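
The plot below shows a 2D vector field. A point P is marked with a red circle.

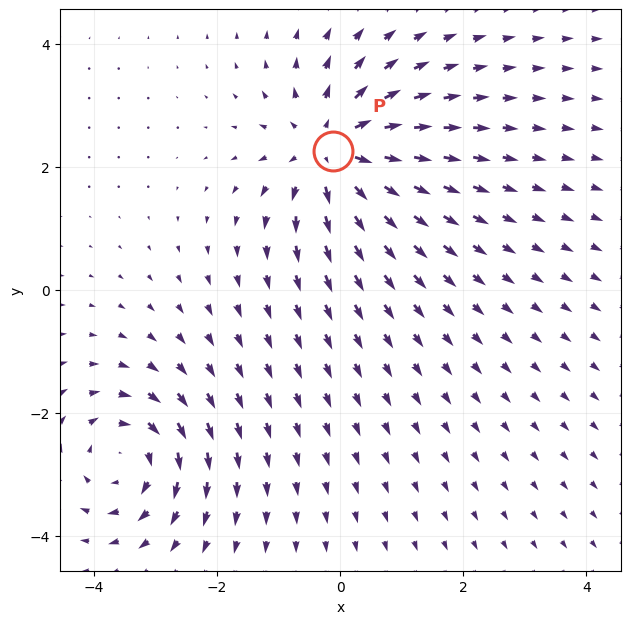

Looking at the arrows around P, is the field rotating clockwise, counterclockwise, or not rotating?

not rotating

Near P at (-0.1, 2.3) the arrows show no circulation. The curl there is ≈0.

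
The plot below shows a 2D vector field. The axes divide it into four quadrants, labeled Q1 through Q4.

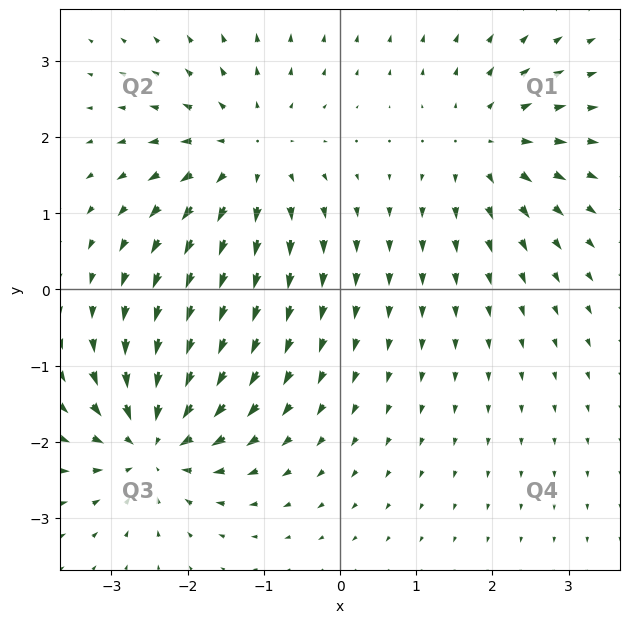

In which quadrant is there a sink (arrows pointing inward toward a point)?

Q3

The sink sits at approximately (-2.4, -2.0), which lies in quadrant Q3. The divergence there is about -7, negative as expected for a sink.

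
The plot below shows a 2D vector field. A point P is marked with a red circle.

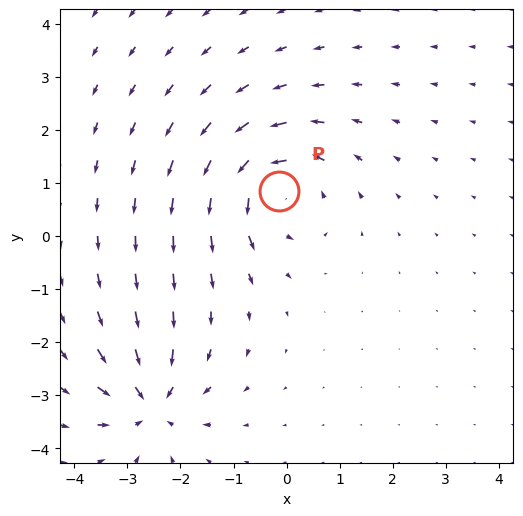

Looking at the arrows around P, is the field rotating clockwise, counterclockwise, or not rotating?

counterclockwise

Near P at (-0.1, 0.9) the arrows circulate counterclockwise. The curl (z-component) there is about +5; positive curl means counterclockwise rotation.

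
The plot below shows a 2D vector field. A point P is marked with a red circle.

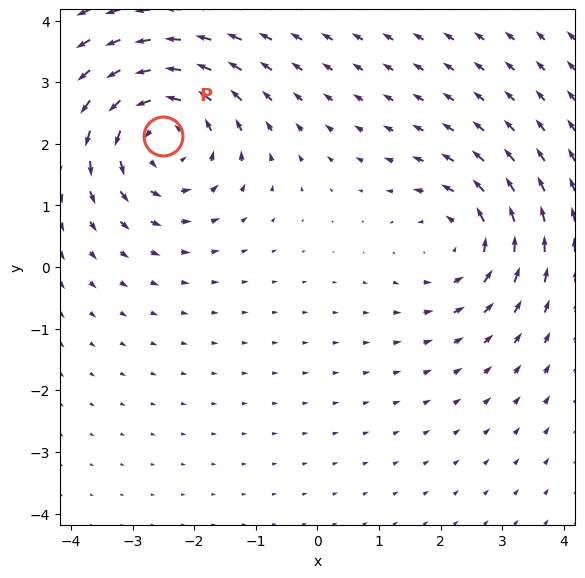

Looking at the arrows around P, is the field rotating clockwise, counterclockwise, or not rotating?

Near P at (-2.5, 2.1) the arrows circulate counterclockwise. The curl (z-component) there is about +4; positive curl means counterclockwise rotation.

counterclockwise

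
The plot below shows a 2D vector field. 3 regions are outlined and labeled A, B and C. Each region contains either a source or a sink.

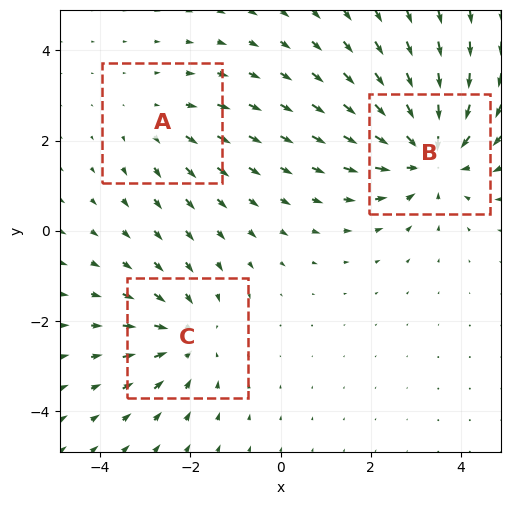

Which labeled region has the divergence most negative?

Divergence at each region's feature centre — A: about +2, B: about -4, C: about -3. Region B is most negative.

B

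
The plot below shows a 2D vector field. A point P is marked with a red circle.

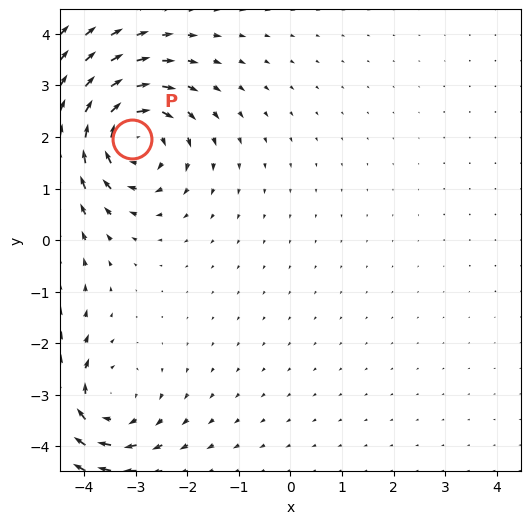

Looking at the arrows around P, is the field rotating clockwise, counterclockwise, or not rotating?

clockwise

Near P at (-3.1, 2.0) the arrows circulate clockwise. The curl (z-component) there is about -4; negative curl means clockwise rotation.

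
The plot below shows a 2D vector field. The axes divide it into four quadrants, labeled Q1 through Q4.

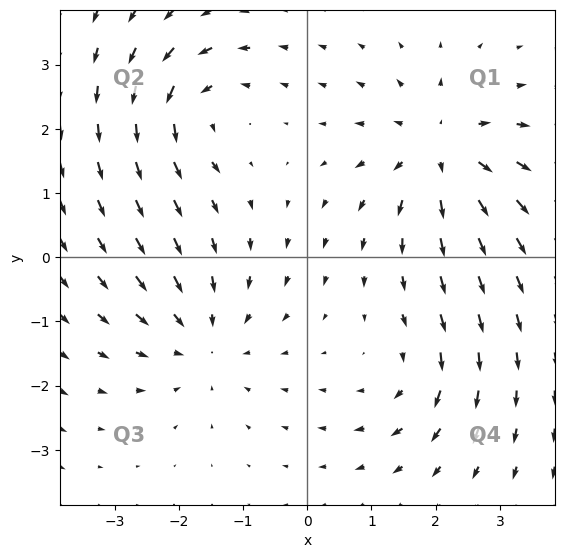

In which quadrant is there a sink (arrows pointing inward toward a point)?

The sink sits at approximately (-1.6, -1.3), which lies in quadrant Q3. The divergence there is about -4, negative as expected for a sink.

Q3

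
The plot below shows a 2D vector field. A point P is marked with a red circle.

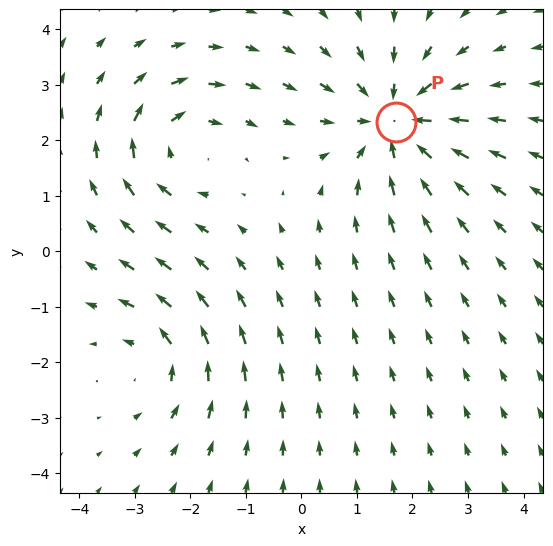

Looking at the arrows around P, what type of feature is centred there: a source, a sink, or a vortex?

At P (1.7, 2.3) the arrows converge inward. Divergence about -4, curl ≈0 — negative divergence with near-zero curl is a sink.

sink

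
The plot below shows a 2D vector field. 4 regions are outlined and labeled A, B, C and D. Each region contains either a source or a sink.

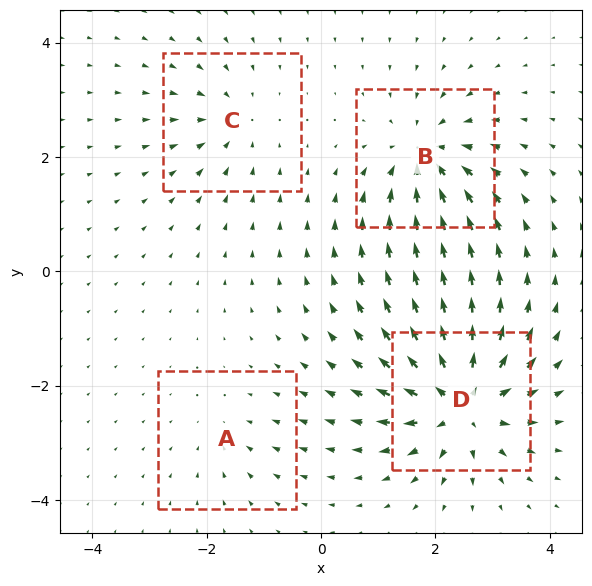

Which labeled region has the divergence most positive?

D

Divergence at each region's feature centre — A: about -2, B: about -6, C: about -4, D: about +9. Region D is most positive.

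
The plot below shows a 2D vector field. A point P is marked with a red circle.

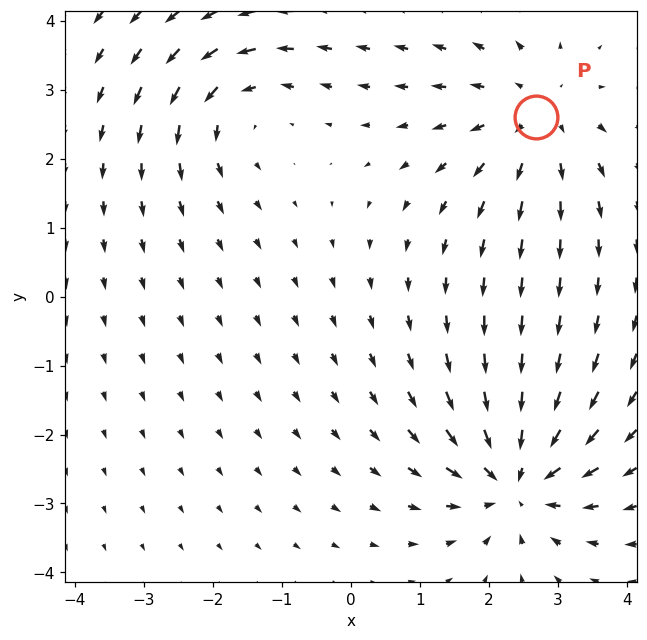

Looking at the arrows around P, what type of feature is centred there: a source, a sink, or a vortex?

source

At P (2.7, 2.6) the arrows spread outward. Divergence about +3, curl ≈0 — positive divergence with near-zero curl is a source.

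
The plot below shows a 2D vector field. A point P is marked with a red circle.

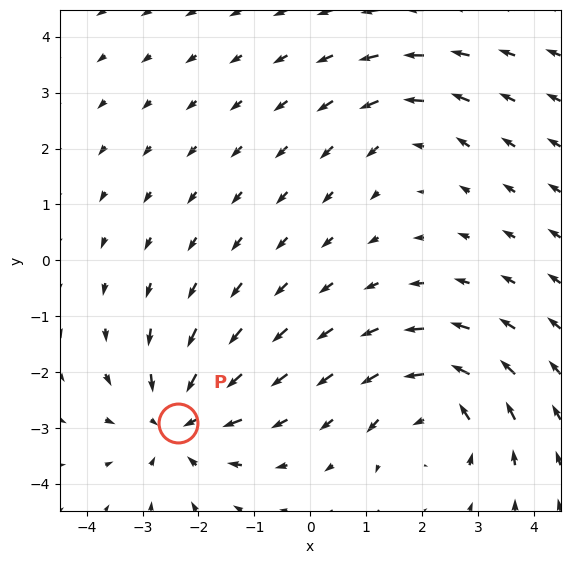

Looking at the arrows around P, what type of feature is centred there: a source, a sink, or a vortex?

At P (-2.4, -2.9) the arrows converge inward. Divergence about -5, curl ≈0 — negative divergence with near-zero curl is a sink.

sink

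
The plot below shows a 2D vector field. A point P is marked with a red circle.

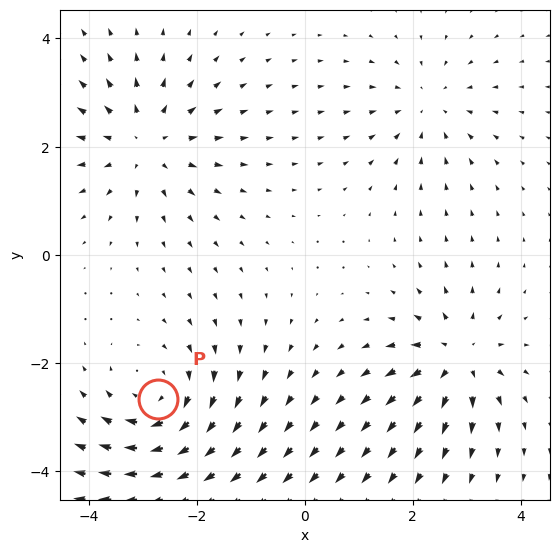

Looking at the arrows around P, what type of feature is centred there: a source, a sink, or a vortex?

vortex

At P (-2.7, -2.7) the arrows circulate clockwise. Divergence ≈0, curl about -4 — near-zero divergence with nonzero curl is a vortex.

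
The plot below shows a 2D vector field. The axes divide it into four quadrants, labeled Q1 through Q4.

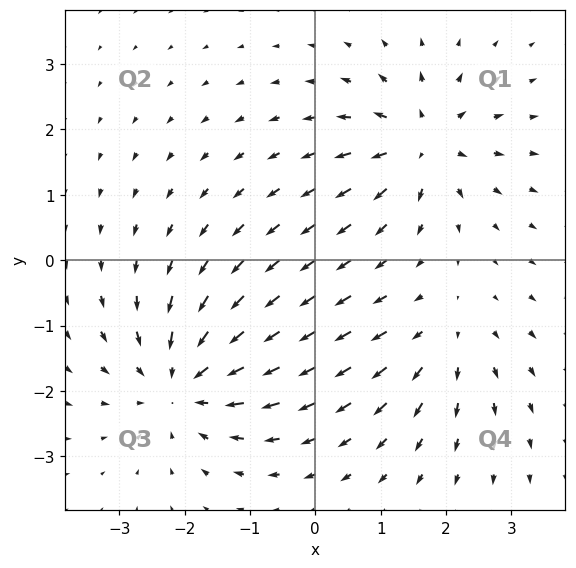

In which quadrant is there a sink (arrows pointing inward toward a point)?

Q3

The sink sits at approximately (-2.0, -1.9), which lies in quadrant Q3. The divergence there is about -4, negative as expected for a sink.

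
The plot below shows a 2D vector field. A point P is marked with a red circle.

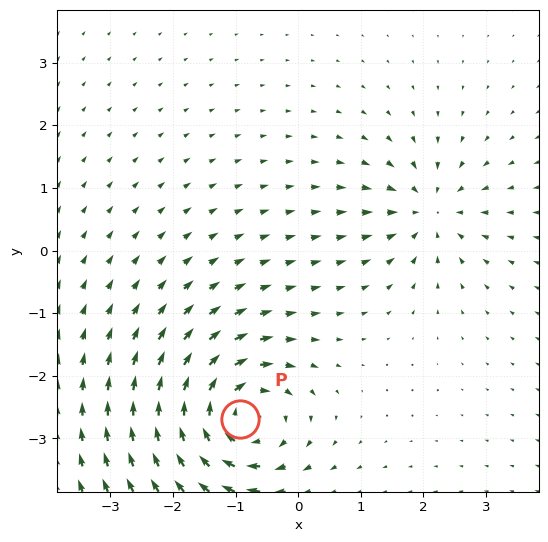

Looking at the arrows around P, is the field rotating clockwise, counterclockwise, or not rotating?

Near P at (-0.9, -2.7) the arrows circulate clockwise. The curl (z-component) there is about -6; negative curl means clockwise rotation.

clockwise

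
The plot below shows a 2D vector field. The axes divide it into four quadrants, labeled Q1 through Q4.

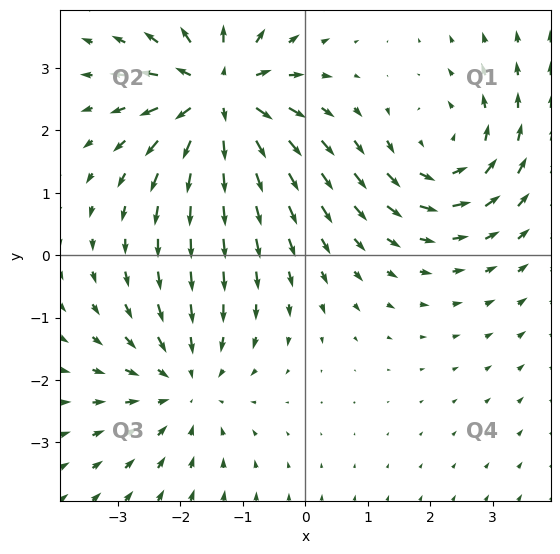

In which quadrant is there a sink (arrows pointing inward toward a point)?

The sink sits at approximately (-1.9, -2.1), which lies in quadrant Q3. The divergence there is about -3, negative as expected for a sink.

Q3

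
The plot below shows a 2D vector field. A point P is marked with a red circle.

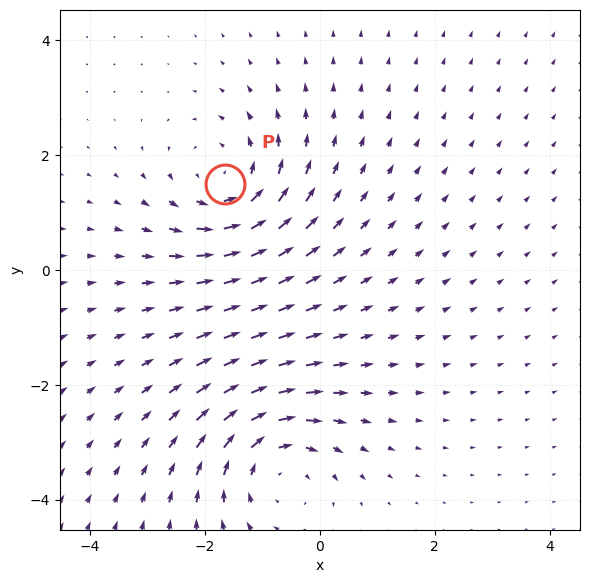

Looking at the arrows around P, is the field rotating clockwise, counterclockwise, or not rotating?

counterclockwise

Near P at (-1.6, 1.5) the arrows circulate counterclockwise. The curl (z-component) there is about +4; positive curl means counterclockwise rotation.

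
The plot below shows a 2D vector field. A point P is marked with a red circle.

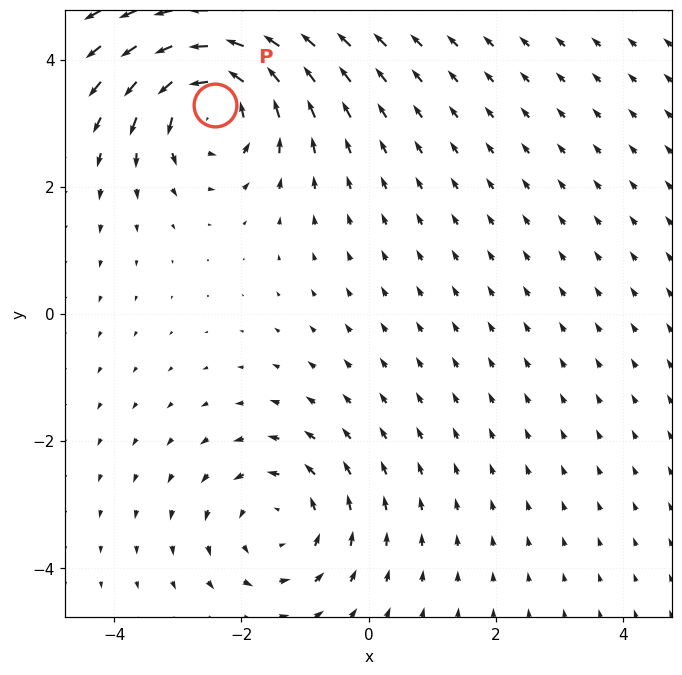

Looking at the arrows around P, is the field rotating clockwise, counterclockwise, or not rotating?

Near P at (-2.4, 3.3) the arrows circulate counterclockwise. The curl (z-component) there is about +5; positive curl means counterclockwise rotation.

counterclockwise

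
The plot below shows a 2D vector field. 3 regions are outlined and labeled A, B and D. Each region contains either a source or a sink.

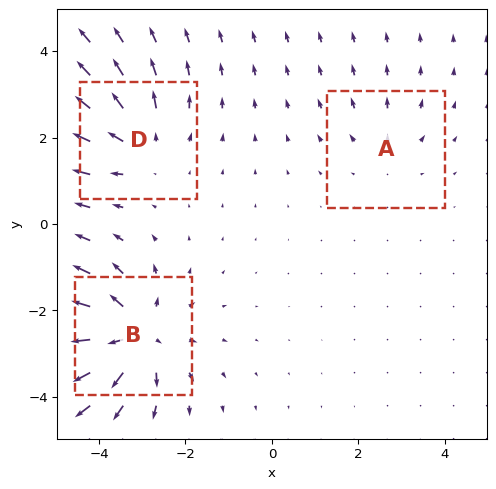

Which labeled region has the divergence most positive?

Divergence at each region's feature centre — A: about +2, B: about +5, D: about +3. Region B is most positive.

B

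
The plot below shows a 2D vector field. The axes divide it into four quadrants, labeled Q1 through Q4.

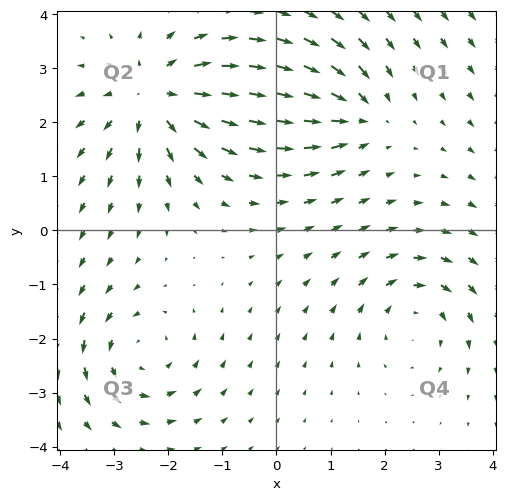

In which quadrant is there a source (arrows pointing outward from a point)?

Q2

The source sits at approximately (-2.3, 2.5), which lies in quadrant Q2. The divergence there is about +5, positive as expected for a source.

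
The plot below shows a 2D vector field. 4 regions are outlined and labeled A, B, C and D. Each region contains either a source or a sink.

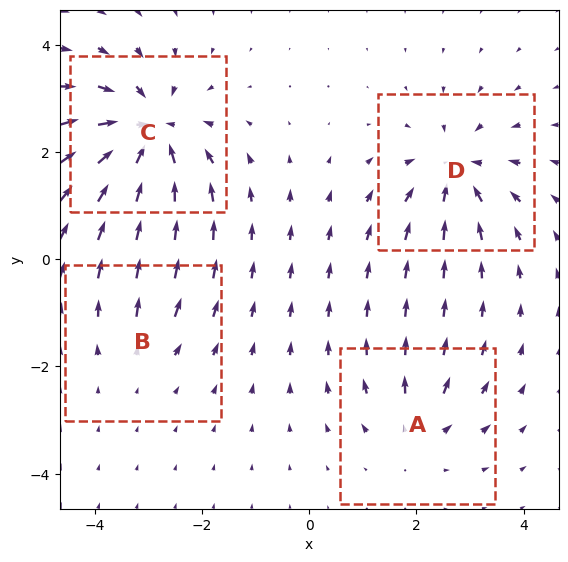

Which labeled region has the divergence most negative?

Divergence at each region's feature centre — A: about +4, B: about +2, C: about -7, D: about -5. Region C is most negative.

C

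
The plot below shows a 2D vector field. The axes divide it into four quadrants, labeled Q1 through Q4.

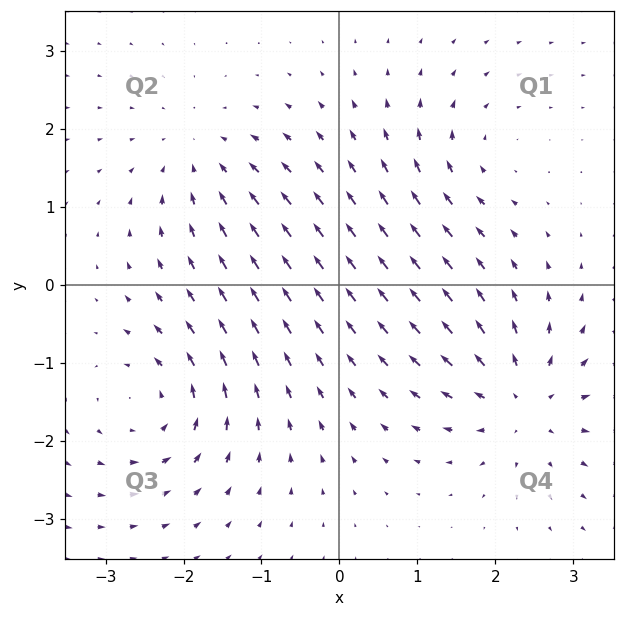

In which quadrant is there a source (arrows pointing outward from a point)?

Q4

The source sits at approximately (2.4, -1.5), which lies in quadrant Q4. The divergence there is about +6, positive as expected for a source.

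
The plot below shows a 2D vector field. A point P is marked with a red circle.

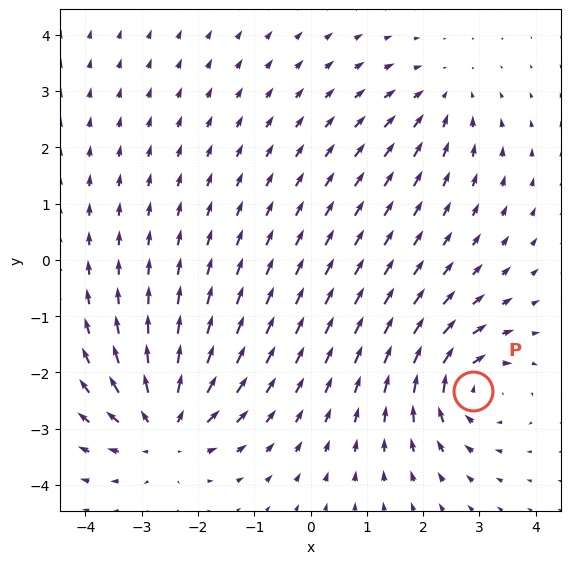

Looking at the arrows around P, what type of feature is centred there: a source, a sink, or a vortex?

At P (2.9, -2.3) the arrows circulate clockwise. Divergence ≈0, curl about -5 — near-zero divergence with nonzero curl is a vortex.

vortex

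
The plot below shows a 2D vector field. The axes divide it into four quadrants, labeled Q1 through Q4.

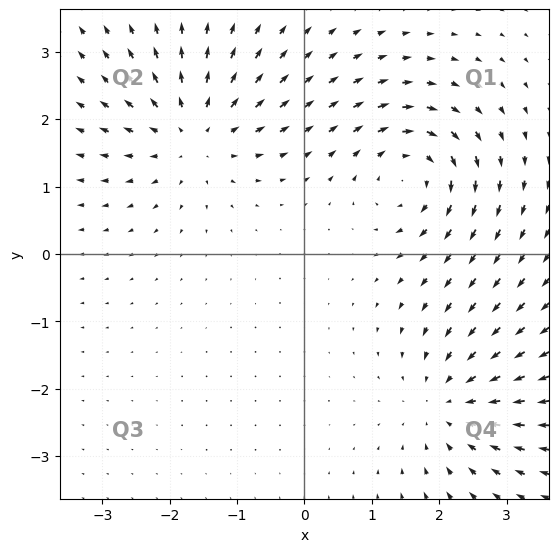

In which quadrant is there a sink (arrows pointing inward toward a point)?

The sink sits at approximately (2.2, -2.2), which lies in quadrant Q4. The divergence there is about -3, negative as expected for a sink.

Q4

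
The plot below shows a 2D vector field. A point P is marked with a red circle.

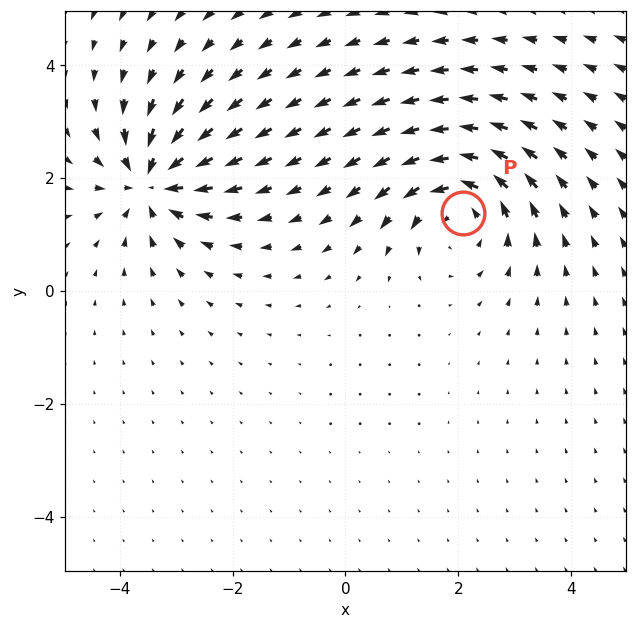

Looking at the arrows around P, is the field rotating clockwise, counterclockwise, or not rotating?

counterclockwise

Near P at (2.1, 1.4) the arrows circulate counterclockwise. The curl (z-component) there is about +5; positive curl means counterclockwise rotation.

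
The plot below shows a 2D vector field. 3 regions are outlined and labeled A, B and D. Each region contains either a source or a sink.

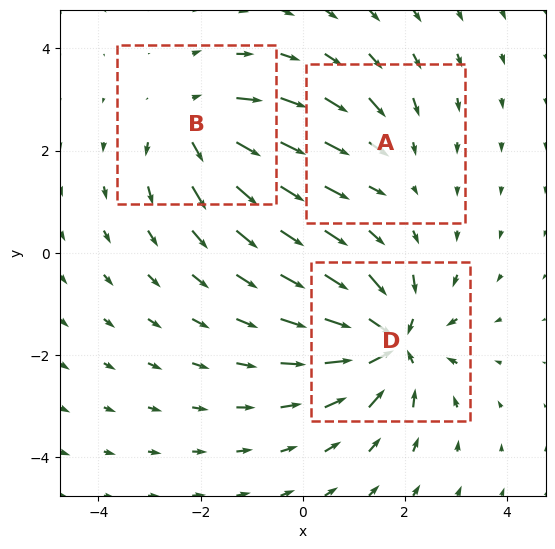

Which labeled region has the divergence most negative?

D

Divergence at each region's feature centre — A: about -2, B: about +4, D: about -5. Region D is most negative.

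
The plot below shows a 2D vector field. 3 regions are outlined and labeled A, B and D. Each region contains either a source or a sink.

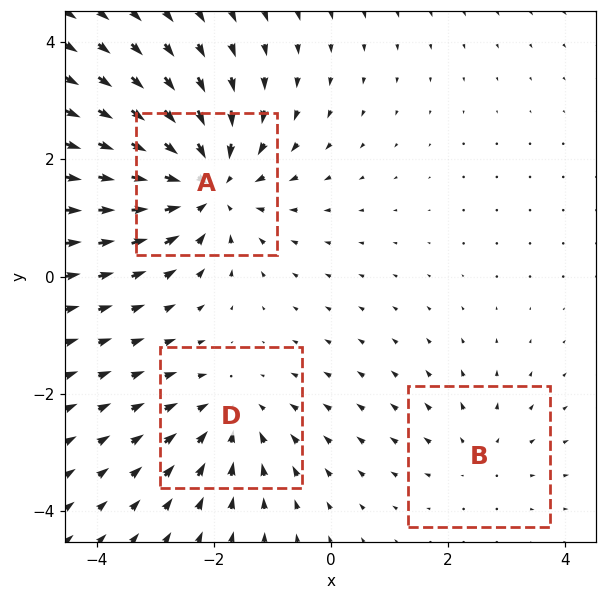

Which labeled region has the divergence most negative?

Divergence at each region's feature centre — A: about -5, B: about +2, D: about -3. Region A is most negative.

A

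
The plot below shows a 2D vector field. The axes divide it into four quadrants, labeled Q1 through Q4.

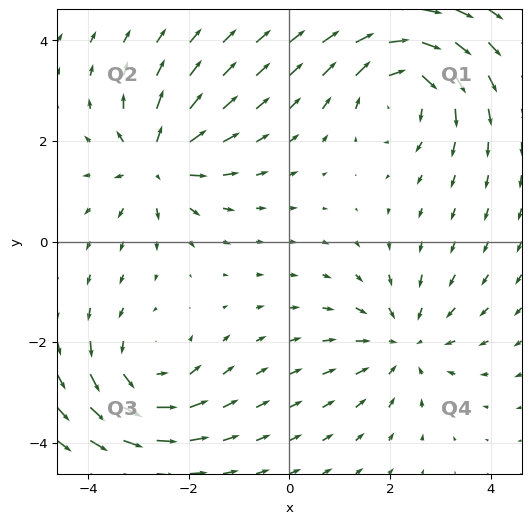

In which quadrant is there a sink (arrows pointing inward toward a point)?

The sink sits at approximately (2.3, -2.0), which lies in quadrant Q4. The divergence there is about -3, negative as expected for a sink.

Q4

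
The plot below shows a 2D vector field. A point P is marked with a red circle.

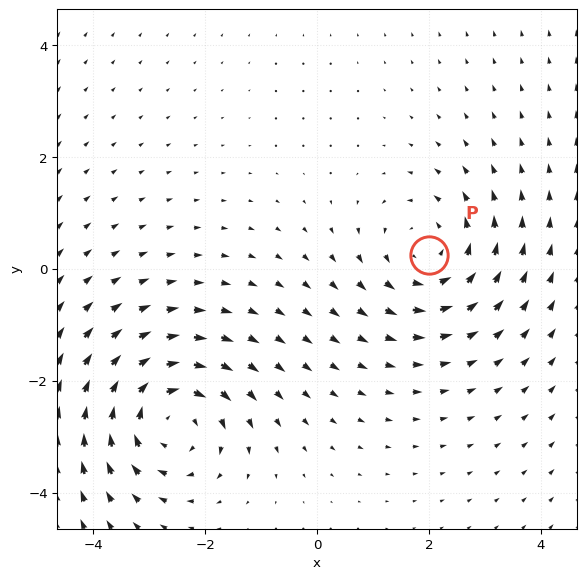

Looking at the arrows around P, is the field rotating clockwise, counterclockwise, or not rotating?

Near P at (2.0, 0.2) the arrows circulate counterclockwise. The curl (z-component) there is about +2; positive curl means counterclockwise rotation.

counterclockwise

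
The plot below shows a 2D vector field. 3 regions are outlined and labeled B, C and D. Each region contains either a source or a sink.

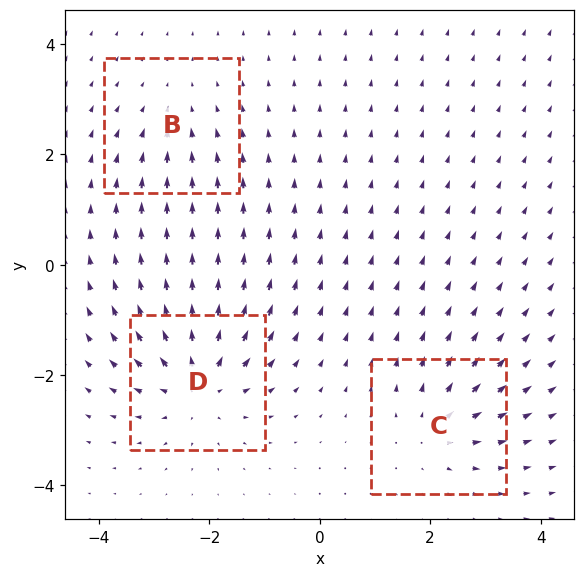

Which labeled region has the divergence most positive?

Divergence at each region's feature centre — B: about -2, C: about +3, D: about +5. Region D is most positive.

D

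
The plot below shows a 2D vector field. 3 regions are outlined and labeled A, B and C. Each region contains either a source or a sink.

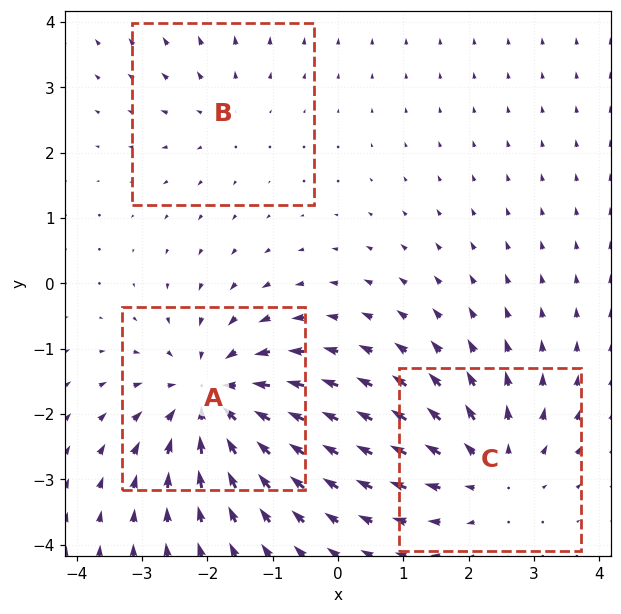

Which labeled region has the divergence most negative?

A

Divergence at each region's feature centre — A: about -5, B: about +2, C: about +3. Region A is most negative.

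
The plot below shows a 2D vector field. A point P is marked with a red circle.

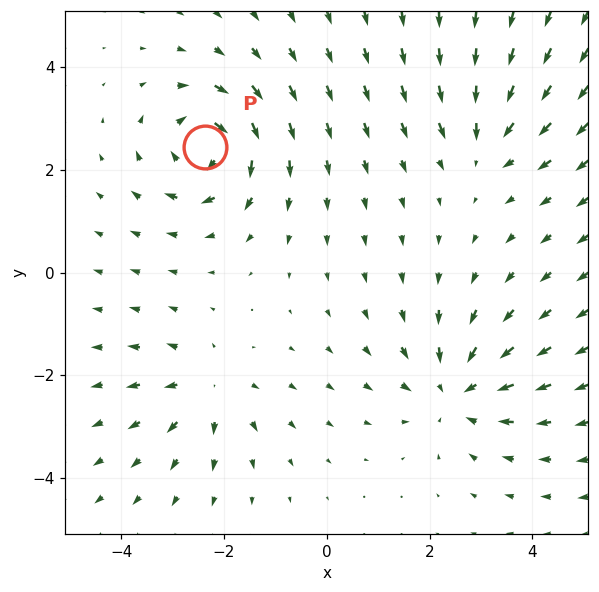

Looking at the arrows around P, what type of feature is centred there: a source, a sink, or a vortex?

vortex

At P (-2.4, 2.4) the arrows circulate clockwise. Divergence ≈0, curl about -6 — near-zero divergence with nonzero curl is a vortex.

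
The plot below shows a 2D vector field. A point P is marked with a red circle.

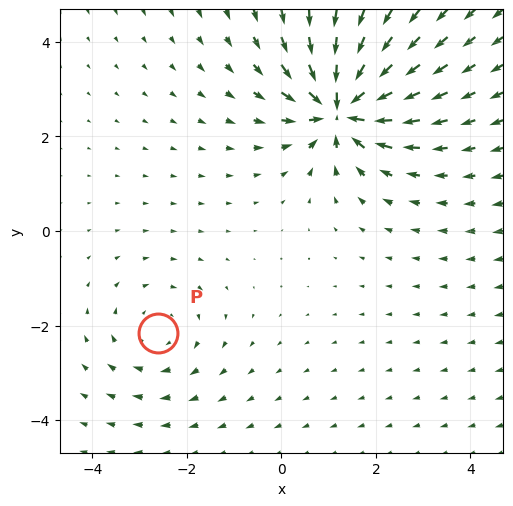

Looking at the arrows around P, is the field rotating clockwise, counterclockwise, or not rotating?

Near P at (-2.6, -2.2) the arrows circulate clockwise. The curl (z-component) there is about -2; negative curl means clockwise rotation.

clockwise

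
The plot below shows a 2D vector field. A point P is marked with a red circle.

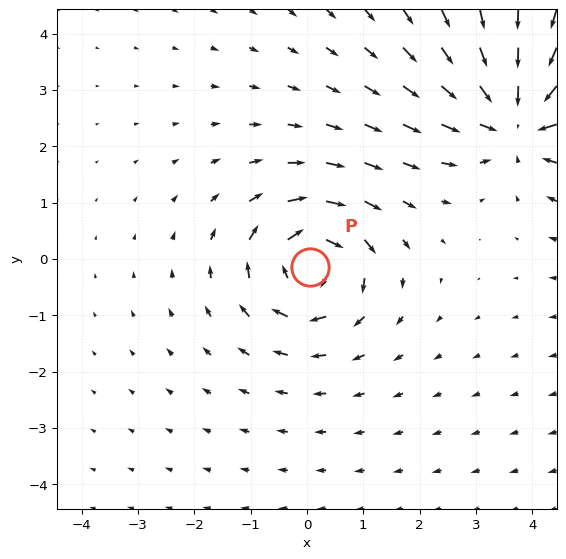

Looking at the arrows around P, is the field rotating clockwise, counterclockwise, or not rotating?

Near P at (0.0, -0.1) the arrows circulate clockwise. The curl (z-component) there is about -4; negative curl means clockwise rotation.

clockwise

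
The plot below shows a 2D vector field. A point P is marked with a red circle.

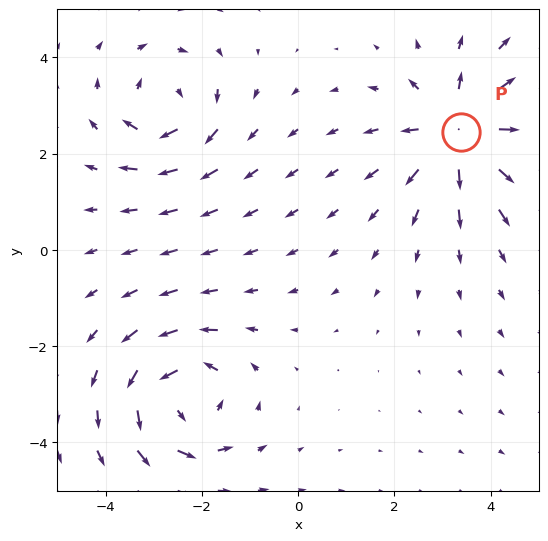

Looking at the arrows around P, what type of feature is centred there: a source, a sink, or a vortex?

source

At P (3.4, 2.4) the arrows spread outward. Divergence about +5, curl ≈0 — positive divergence with near-zero curl is a source.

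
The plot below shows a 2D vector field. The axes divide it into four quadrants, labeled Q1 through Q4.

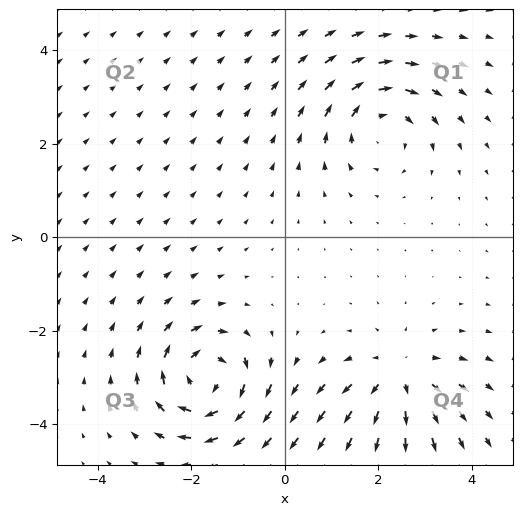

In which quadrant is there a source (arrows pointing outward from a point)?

Q4

The source sits at approximately (2.4, -3.0), which lies in quadrant Q4. The divergence there is about +4, positive as expected for a source.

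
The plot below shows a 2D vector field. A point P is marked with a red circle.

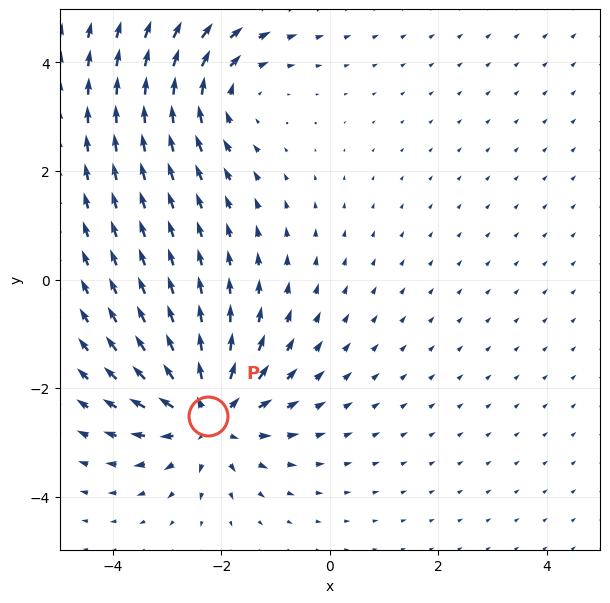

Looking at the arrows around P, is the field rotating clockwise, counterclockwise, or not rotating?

not rotating

Near P at (-2.2, -2.5) the arrows show no circulation. The curl there is ≈0.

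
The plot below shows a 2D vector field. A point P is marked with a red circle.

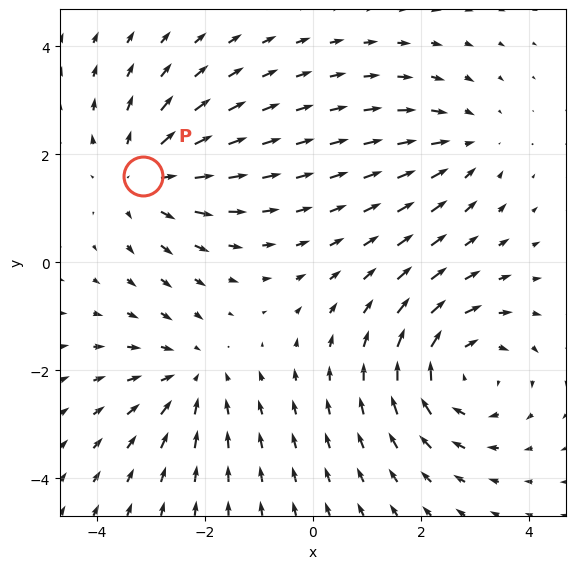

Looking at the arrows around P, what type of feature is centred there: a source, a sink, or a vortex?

At P (-3.2, 1.6) the arrows spread outward. Divergence about +3, curl ≈0 — positive divergence with near-zero curl is a source.

source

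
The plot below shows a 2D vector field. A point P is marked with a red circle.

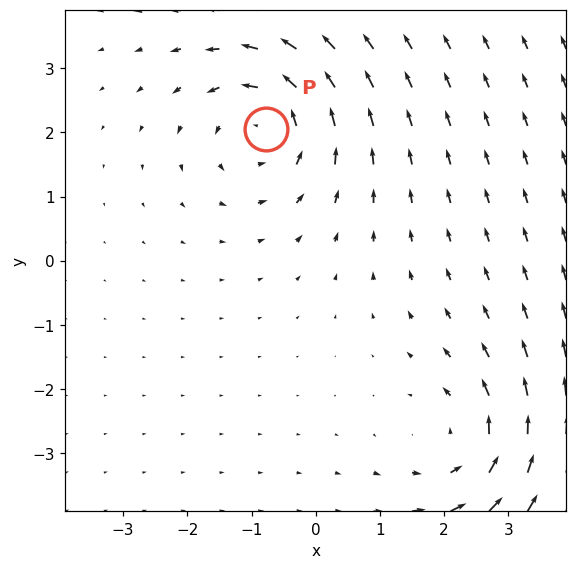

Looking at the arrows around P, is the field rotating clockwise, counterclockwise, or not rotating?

counterclockwise

Near P at (-0.8, 2.1) the arrows circulate counterclockwise. The curl (z-component) there is about +3; positive curl means counterclockwise rotation.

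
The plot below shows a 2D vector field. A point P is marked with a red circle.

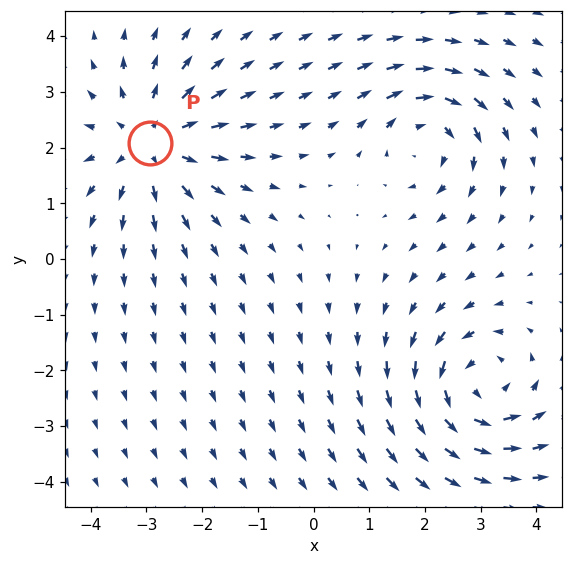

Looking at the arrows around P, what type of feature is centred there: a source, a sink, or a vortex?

At P (-2.9, 2.1) the arrows spread outward. Divergence about +5, curl ≈0 — positive divergence with near-zero curl is a source.

source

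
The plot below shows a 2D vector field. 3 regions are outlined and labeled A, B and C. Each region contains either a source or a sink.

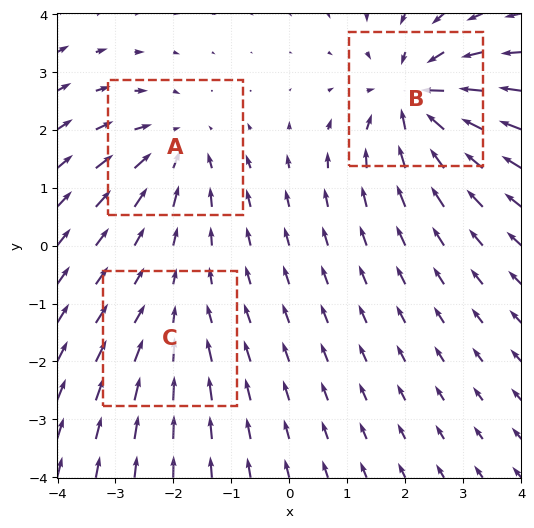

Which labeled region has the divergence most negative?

Divergence at each region's feature centre — A: about -3, B: about -5, C: about -2. Region B is most negative.

B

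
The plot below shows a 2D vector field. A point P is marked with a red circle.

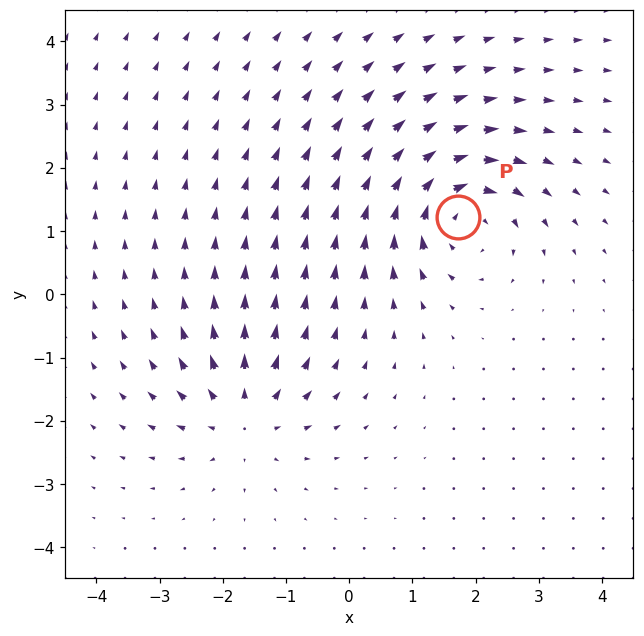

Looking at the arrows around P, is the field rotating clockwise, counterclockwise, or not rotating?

clockwise

Near P at (1.7, 1.2) the arrows circulate clockwise. The curl (z-component) there is about -4; negative curl means clockwise rotation.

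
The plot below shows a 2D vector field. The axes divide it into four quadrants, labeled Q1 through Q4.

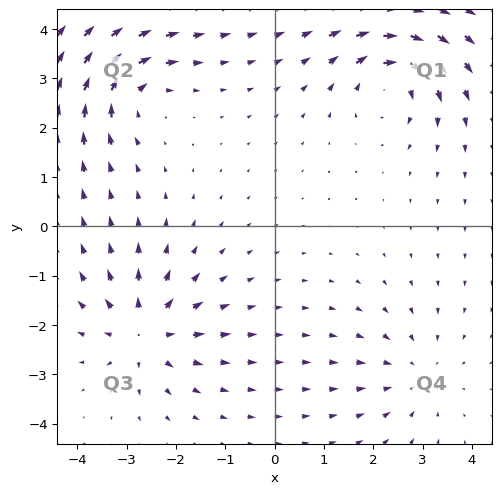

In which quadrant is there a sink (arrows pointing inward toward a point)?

The sink sits at approximately (2.9, -3.0), which lies in quadrant Q4. The divergence there is about -2, negative as expected for a sink.

Q4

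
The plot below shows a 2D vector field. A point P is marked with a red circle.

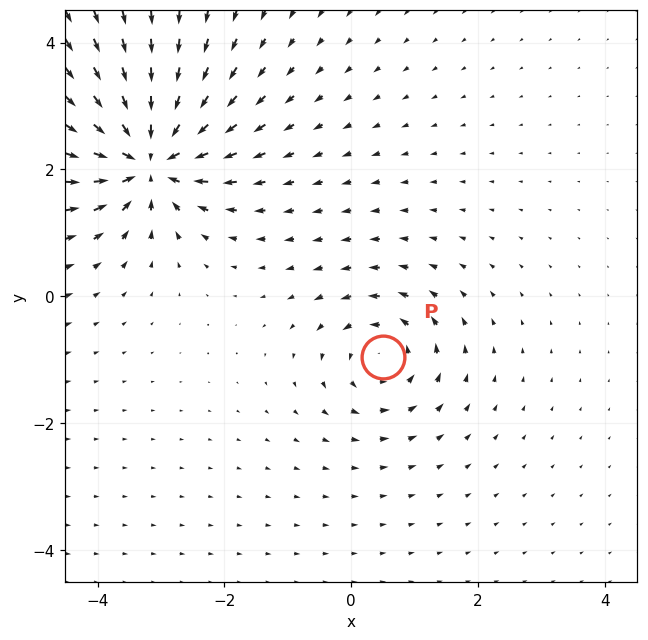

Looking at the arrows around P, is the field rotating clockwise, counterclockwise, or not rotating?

counterclockwise

Near P at (0.5, -1.0) the arrows circulate counterclockwise. The curl (z-component) there is about +4; positive curl means counterclockwise rotation.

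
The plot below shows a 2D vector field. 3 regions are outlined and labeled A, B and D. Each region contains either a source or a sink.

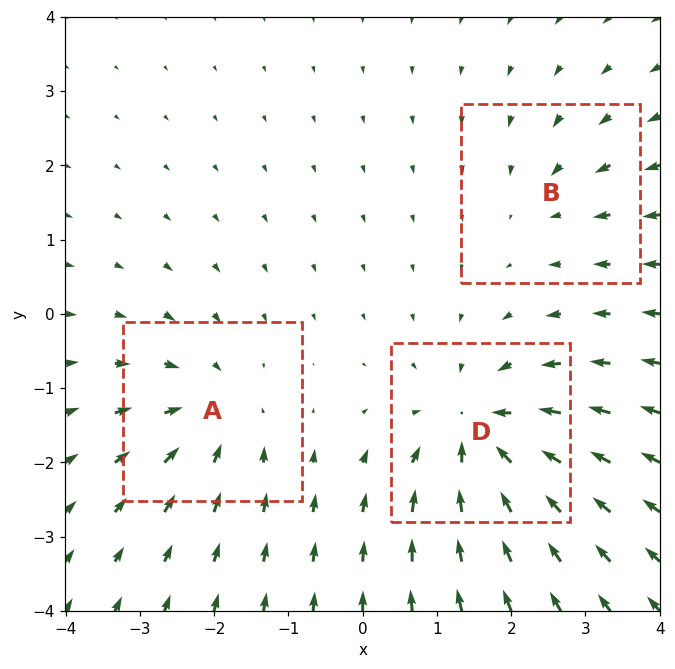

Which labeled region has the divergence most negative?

D

Divergence at each region's feature centre — A: about -4, B: about -2, D: about -5. Region D is most negative.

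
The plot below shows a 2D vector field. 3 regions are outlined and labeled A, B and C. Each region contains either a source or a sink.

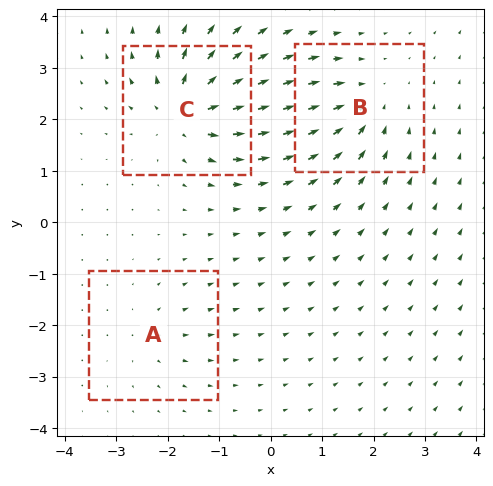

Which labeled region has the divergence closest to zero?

A

Divergence at each region's feature centre — A: about +2, B: about -4, C: about +6. Region A is closest to zero.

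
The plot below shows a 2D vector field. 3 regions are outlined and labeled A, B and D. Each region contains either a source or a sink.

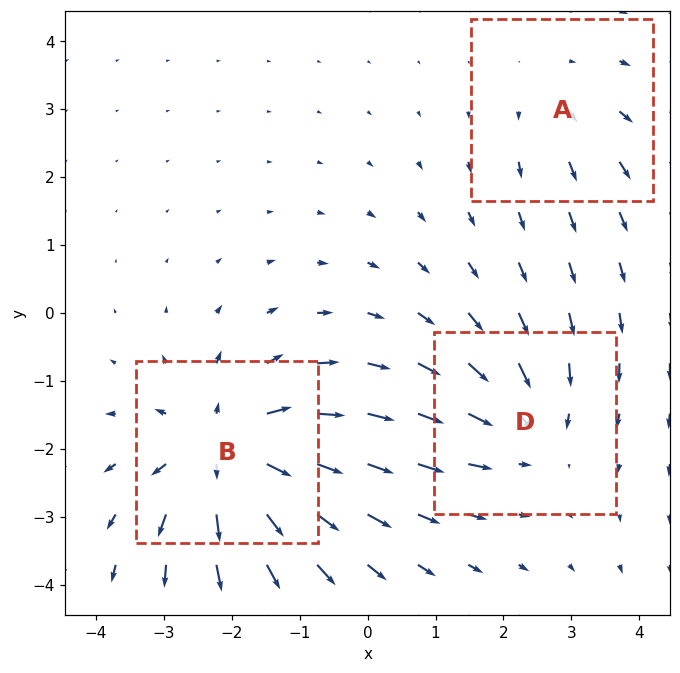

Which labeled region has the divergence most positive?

B

Divergence at each region's feature centre — A: about +2, B: about +6, D: about -3. Region B is most positive.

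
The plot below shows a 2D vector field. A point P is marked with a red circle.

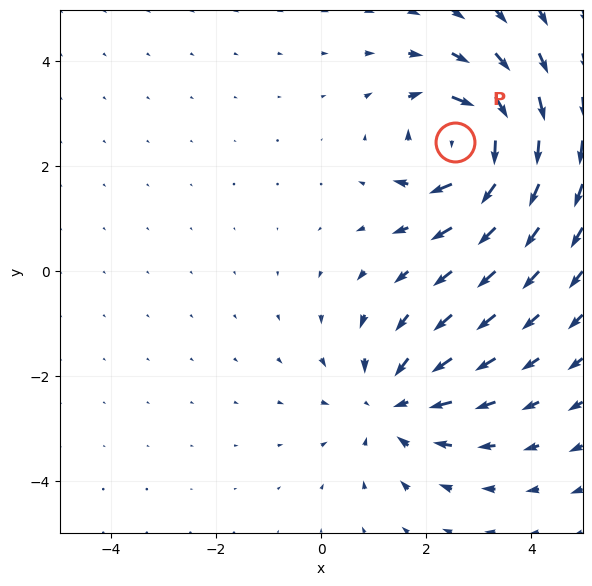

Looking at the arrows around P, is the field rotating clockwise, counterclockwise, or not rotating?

Near P at (2.6, 2.5) the arrows circulate clockwise. The curl (z-component) there is about -6; negative curl means clockwise rotation.

clockwise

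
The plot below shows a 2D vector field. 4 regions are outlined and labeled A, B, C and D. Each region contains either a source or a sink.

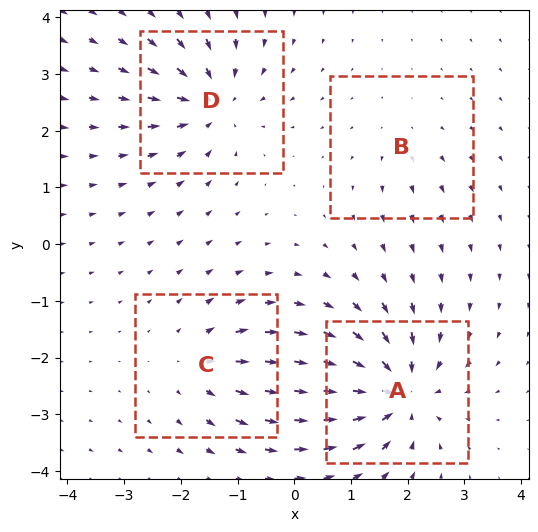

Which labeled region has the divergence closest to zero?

Divergence at each region's feature centre — A: about -8, B: about +2, C: about +4, D: about -6. Region B is closest to zero.

B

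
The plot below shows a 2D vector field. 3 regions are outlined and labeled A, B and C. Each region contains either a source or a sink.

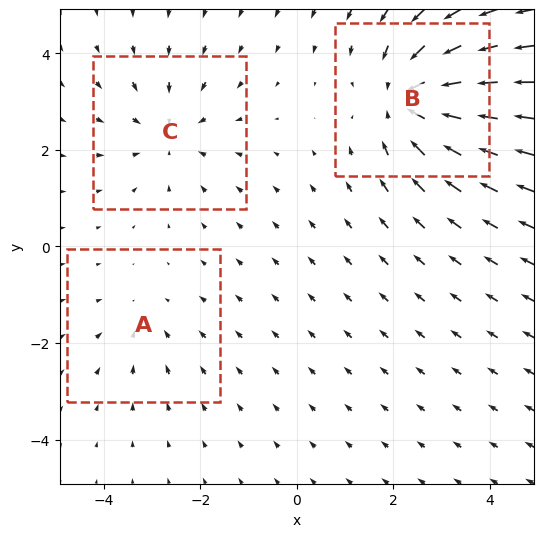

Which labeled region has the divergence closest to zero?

Divergence at each region's feature centre — A: about -2, B: about -5, C: about -3. Region A is closest to zero.

A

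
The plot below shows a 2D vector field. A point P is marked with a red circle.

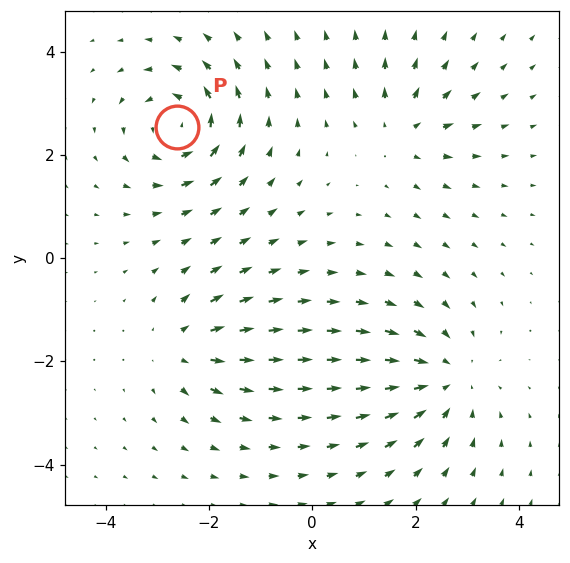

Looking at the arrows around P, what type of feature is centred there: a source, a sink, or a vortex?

At P (-2.6, 2.5) the arrows circulate counterclockwise. Divergence ≈0, curl about +6 — near-zero divergence with nonzero curl is a vortex.

vortex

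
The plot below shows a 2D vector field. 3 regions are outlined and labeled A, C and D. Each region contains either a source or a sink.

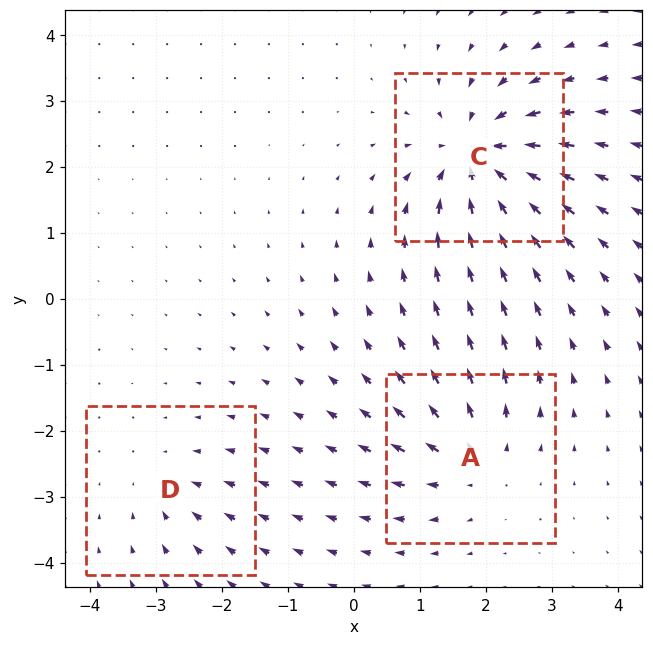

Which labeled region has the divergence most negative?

C

Divergence at each region's feature centre — A: about +4, C: about -6, D: about -2. Region C is most negative.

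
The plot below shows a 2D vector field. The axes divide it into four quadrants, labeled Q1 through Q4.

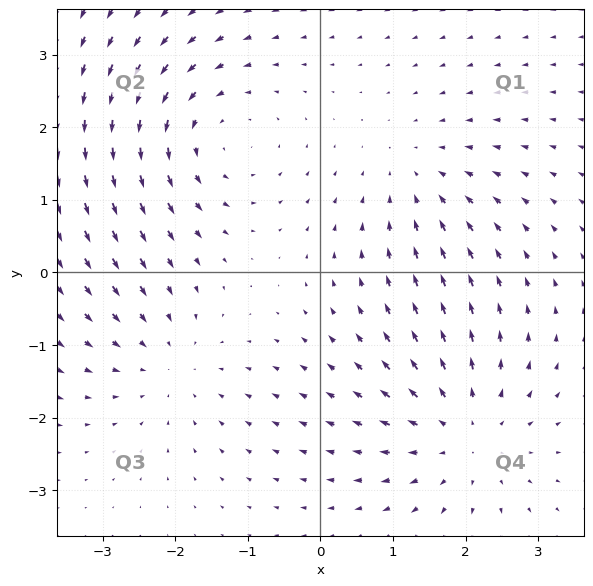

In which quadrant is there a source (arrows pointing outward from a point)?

The source sits at approximately (2.0, -2.2), which lies in quadrant Q4. The divergence there is about +4, positive as expected for a source.

Q4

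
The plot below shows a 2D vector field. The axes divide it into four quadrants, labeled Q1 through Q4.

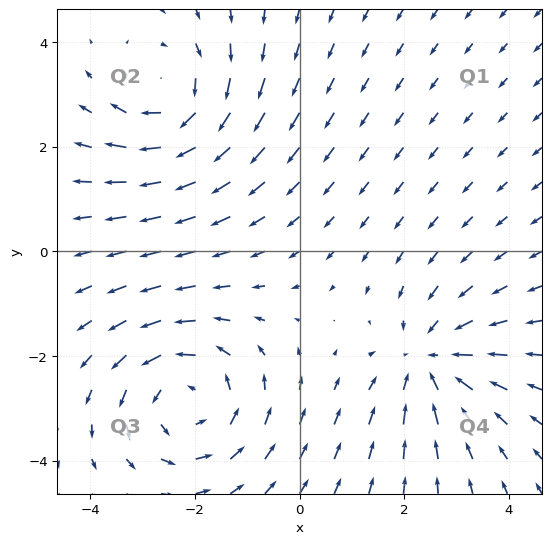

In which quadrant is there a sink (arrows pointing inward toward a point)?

The sink sits at approximately (2.5, -2.1), which lies in quadrant Q4. The divergence there is about -4, negative as expected for a sink.

Q4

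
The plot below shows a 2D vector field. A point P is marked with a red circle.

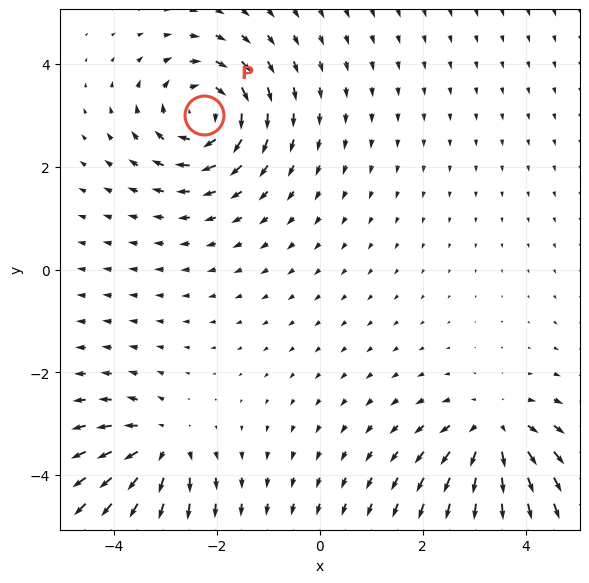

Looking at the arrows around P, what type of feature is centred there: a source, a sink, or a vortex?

At P (-2.2, 3.0) the arrows circulate clockwise. Divergence ≈0, curl about -5 — near-zero divergence with nonzero curl is a vortex.

vortex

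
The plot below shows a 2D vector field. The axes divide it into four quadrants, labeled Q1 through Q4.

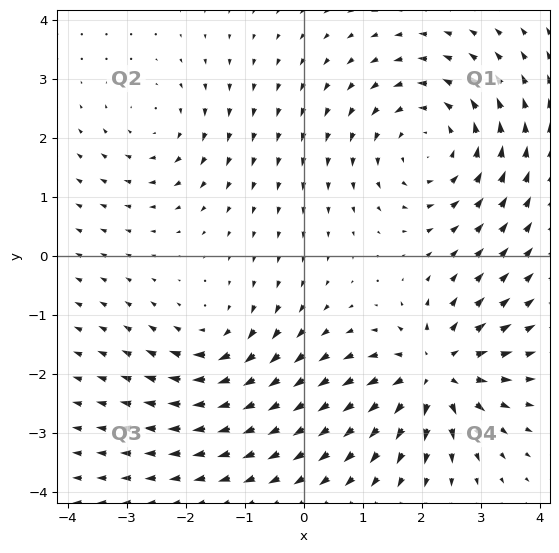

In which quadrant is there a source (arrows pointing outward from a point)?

The source sits at approximately (2.2, -2.0), which lies in quadrant Q4. The divergence there is about +6, positive as expected for a source.

Q4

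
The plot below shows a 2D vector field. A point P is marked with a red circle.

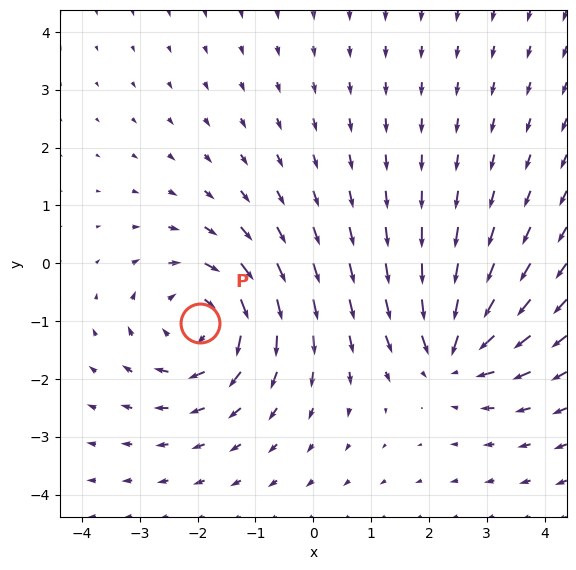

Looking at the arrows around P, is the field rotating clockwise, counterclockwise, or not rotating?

clockwise

Near P at (-2.0, -1.0) the arrows circulate clockwise. The curl (z-component) there is about -4; negative curl means clockwise rotation.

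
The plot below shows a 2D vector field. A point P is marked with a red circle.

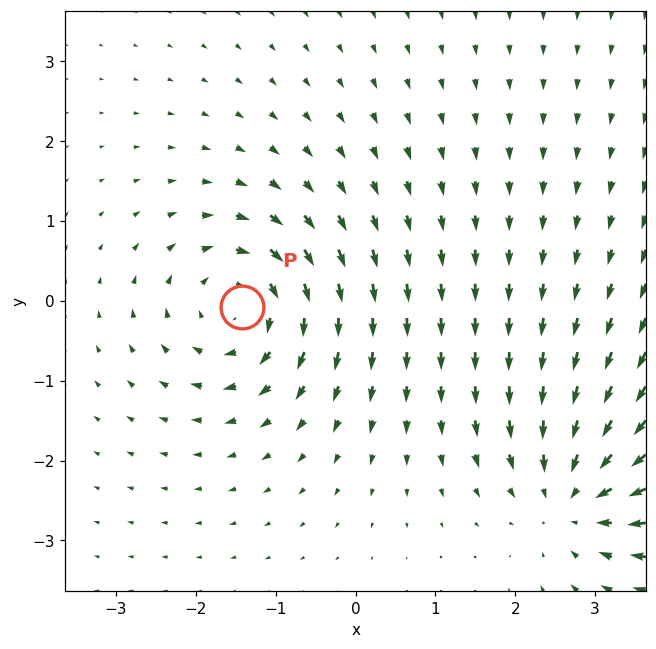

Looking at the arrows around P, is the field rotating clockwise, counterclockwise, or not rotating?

Near P at (-1.4, -0.1) the arrows circulate clockwise. The curl (z-component) there is about -4; negative curl means clockwise rotation.

clockwise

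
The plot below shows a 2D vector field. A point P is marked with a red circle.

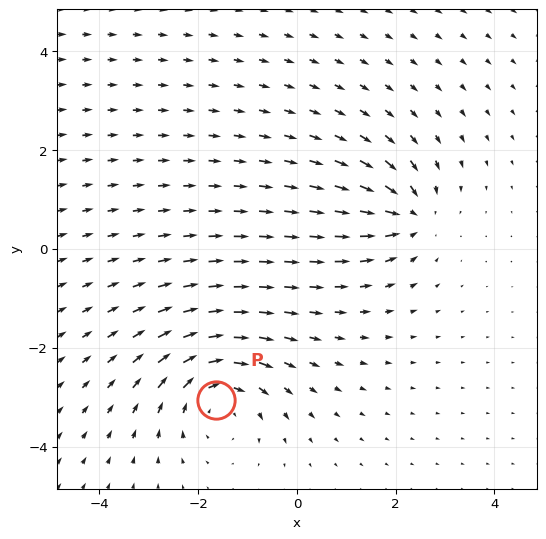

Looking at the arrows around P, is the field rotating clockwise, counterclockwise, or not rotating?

Near P at (-1.6, -3.0) the arrows circulate clockwise. The curl (z-component) there is about -4; negative curl means clockwise rotation.

clockwise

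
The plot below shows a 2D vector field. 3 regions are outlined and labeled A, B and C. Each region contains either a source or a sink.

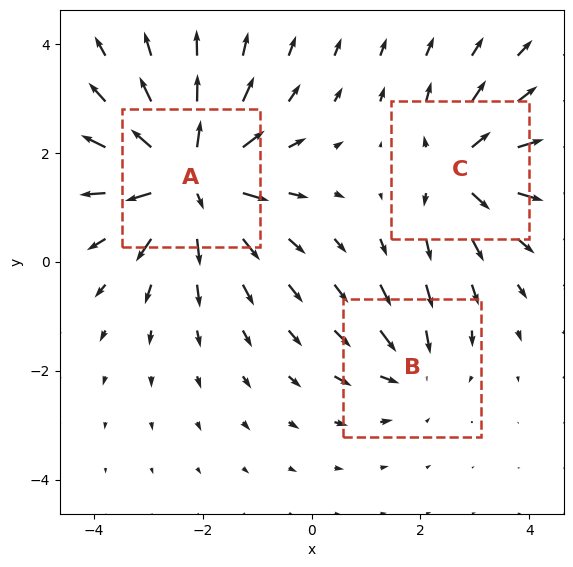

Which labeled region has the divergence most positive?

Divergence at each region's feature centre — A: about +6, B: about -3, C: about +4. Region A is most positive.

A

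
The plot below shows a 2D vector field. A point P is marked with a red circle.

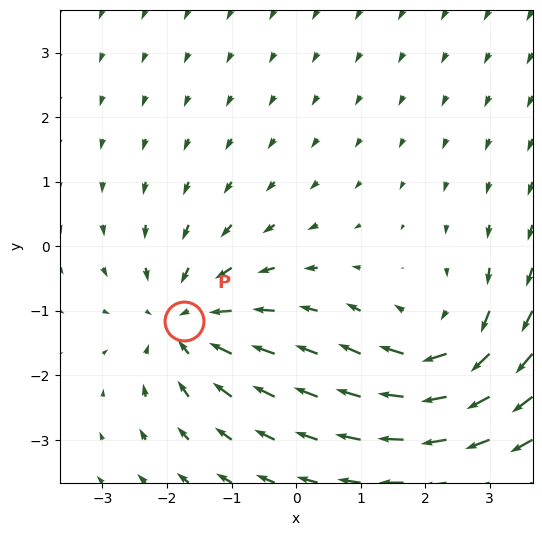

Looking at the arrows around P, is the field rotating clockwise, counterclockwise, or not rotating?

not rotating

Near P at (-1.7, -1.2) the arrows show no circulation. The curl there is ≈0.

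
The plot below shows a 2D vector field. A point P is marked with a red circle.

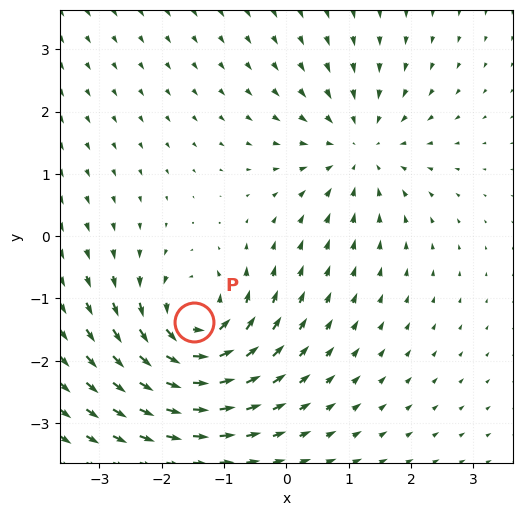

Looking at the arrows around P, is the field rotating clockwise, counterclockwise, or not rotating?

counterclockwise

Near P at (-1.5, -1.4) the arrows circulate counterclockwise. The curl (z-component) there is about +5; positive curl means counterclockwise rotation.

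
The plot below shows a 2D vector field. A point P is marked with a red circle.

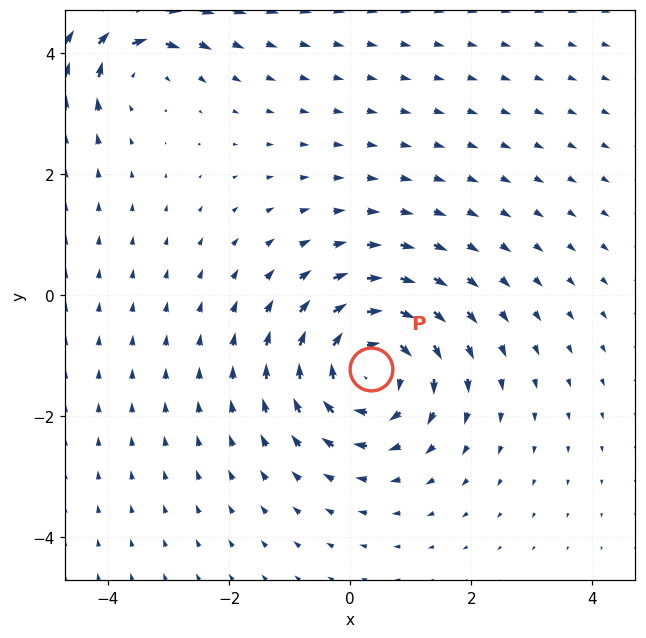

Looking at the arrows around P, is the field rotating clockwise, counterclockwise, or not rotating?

Near P at (0.3, -1.2) the arrows circulate clockwise. The curl (z-component) there is about -4; negative curl means clockwise rotation.

clockwise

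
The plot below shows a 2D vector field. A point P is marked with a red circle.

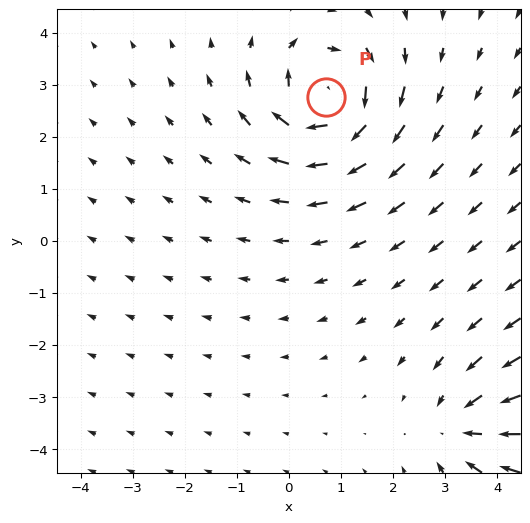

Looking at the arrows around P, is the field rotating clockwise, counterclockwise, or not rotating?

clockwise

Near P at (0.7, 2.8) the arrows circulate clockwise. The curl (z-component) there is about -6; negative curl means clockwise rotation.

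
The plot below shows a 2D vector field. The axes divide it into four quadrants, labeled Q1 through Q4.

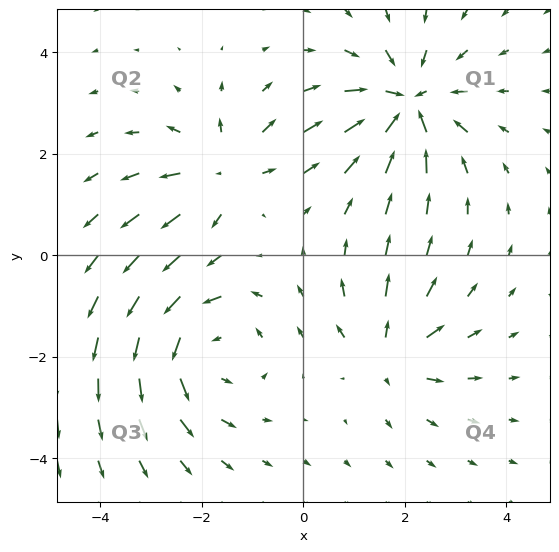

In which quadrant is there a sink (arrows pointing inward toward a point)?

Q1

The sink sits at approximately (2.0, 3.0), which lies in quadrant Q1. The divergence there is about -6, negative as expected for a sink.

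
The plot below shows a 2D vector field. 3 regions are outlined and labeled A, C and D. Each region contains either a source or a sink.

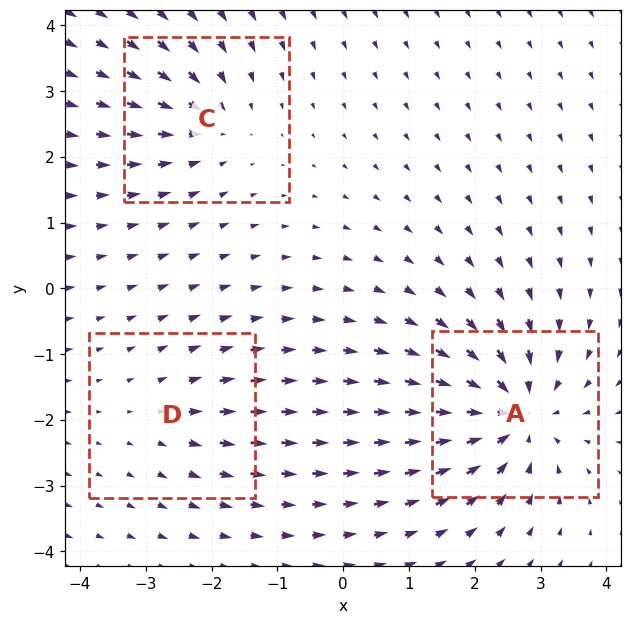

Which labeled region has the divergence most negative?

Divergence at each region's feature centre — A: about -6, C: about -3, D: about +2. Region A is most negative.

A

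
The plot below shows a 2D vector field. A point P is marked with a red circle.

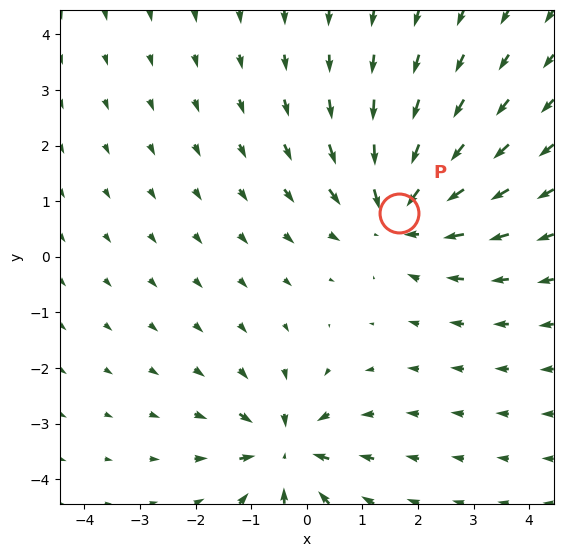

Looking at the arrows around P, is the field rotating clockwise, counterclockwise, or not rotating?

not rotating

Near P at (1.7, 0.8) the arrows show no circulation. The curl there is ≈0.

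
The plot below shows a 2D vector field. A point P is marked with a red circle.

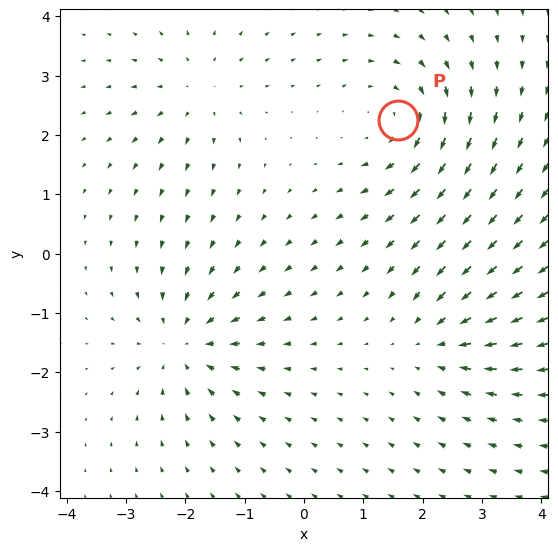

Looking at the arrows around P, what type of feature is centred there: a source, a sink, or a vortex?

vortex

At P (1.6, 2.2) the arrows circulate clockwise. Divergence ≈0, curl about -4 — near-zero divergence with nonzero curl is a vortex.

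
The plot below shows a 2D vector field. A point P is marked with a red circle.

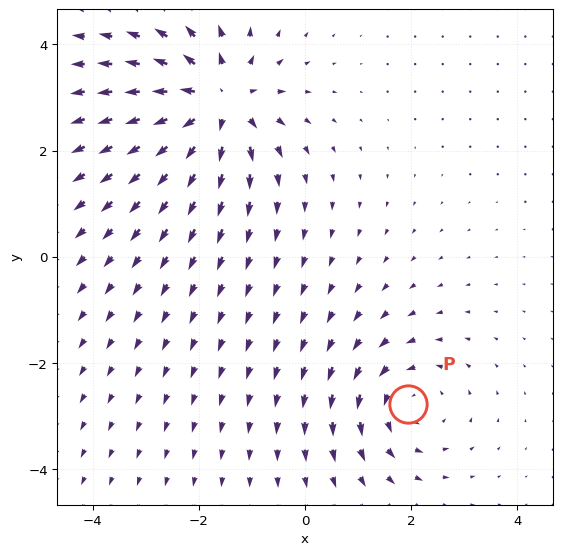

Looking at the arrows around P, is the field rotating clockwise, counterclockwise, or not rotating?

Near P at (1.9, -2.8) the arrows circulate counterclockwise. The curl (z-component) there is about +3; positive curl means counterclockwise rotation.

counterclockwise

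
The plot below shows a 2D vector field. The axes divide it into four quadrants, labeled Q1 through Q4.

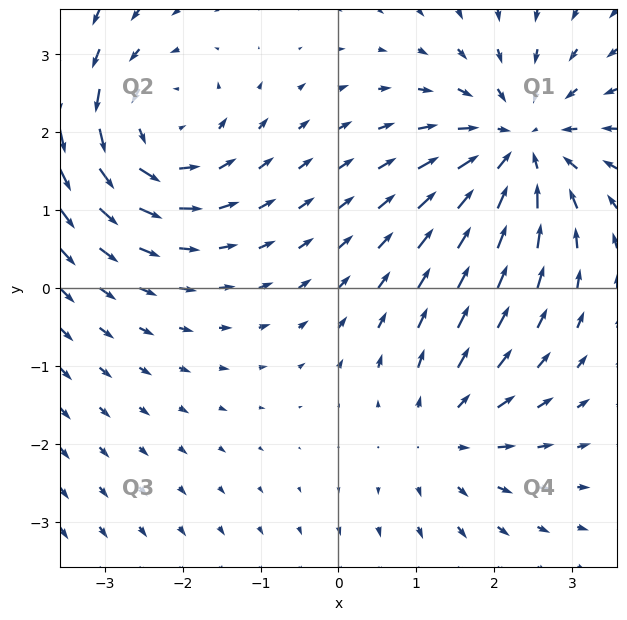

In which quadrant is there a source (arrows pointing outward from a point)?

The source sits at approximately (1.4, -1.9), which lies in quadrant Q4. The divergence there is about +3, positive as expected for a source.

Q4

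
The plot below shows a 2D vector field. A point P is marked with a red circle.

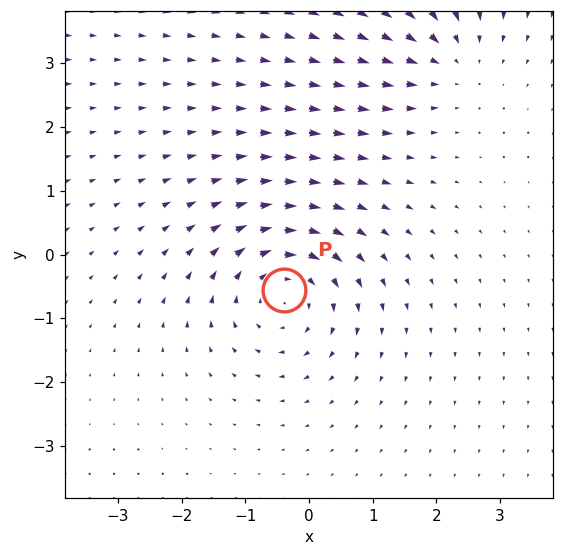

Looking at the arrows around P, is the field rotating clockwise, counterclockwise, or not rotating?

Near P at (-0.4, -0.6) the arrows circulate clockwise. The curl (z-component) there is about -4; negative curl means clockwise rotation.

clockwise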